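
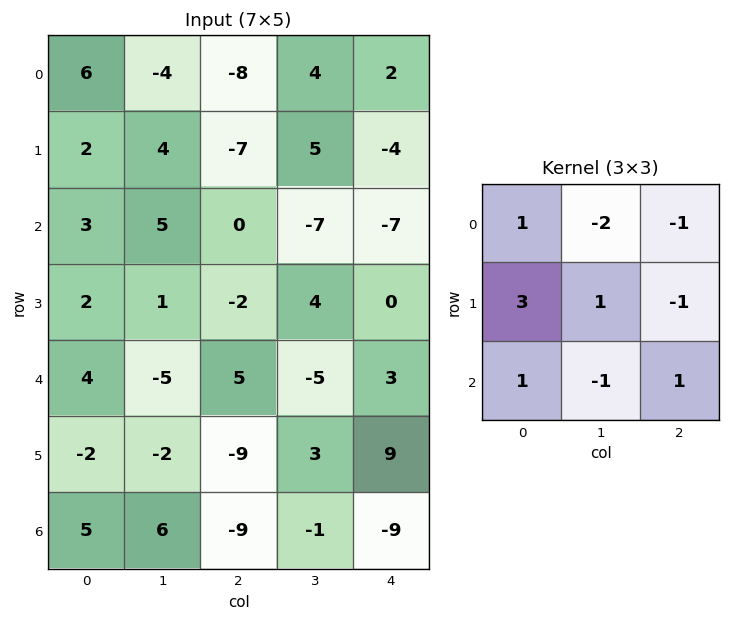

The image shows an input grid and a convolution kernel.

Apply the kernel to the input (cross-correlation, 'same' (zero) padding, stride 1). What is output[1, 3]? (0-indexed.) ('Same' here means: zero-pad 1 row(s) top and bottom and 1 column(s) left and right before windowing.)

The receptive field on the zero-padded input at this output position is [-8 4 2 / -7 5 -4 / 0 -7 -7]. Elementwise product with the kernel and sum: -8·1 + 4·-2 + 2·-1 + -7·3 + 5·1 + -4·-1 + 0·1 + -7·-1 + -7·1.

-30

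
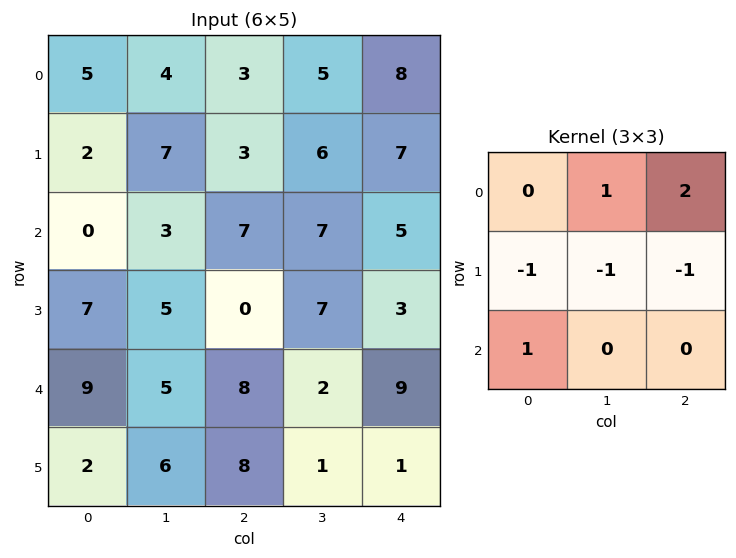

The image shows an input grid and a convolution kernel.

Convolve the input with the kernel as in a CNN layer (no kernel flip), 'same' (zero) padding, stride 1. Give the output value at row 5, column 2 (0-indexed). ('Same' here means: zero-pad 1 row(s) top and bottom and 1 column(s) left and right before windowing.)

-3

The receptive field on the zero-padded input at this output position is [5 8 2 / 6 8 1 / 0 0 0]. Elementwise product with the kernel and sum: 8·1 + 2·2 + 6·-1 + 8·-1 + 1·-1 + 0·1.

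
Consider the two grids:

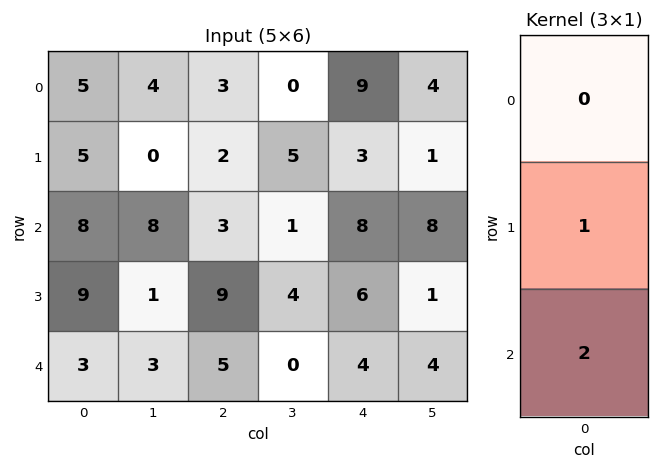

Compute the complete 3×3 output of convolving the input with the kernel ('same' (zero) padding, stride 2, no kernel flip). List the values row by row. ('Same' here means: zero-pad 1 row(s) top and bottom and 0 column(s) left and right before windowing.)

15 7 15
26 21 20
3 5 4

Output[0,0]: The receptive field on the zero-padded input at this output position is [0 / 5 / 5]. Elementwise product with the kernel and sum: 5·1 + 5·2.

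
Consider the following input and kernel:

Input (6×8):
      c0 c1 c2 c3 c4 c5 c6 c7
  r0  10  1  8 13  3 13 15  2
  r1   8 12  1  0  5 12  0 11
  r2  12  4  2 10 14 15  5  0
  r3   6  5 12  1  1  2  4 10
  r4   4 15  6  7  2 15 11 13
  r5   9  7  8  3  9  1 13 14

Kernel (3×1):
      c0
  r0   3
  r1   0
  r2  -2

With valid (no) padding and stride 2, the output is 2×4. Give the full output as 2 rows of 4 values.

Output[0,0]: The receptive field on the input at this output position is [10 / 8 / 12]. Elementwise product with the kernel and sum: 10·3 + 12·-2.
Output[0,1]: The receptive field on the input at this output position is [8 / 1 / 2]. Elementwise product with the kernel and sum: 8·3 + 2·-2.

6 20 -19 35
28 -6 38 -7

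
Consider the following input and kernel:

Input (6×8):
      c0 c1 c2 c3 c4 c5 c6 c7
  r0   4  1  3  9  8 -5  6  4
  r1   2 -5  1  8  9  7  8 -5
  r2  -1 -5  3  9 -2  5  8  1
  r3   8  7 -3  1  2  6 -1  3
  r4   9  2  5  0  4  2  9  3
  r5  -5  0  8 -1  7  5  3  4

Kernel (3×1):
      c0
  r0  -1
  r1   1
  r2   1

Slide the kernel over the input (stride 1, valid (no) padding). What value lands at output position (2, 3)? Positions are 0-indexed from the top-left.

-8

The receptive field on the input at this output position is [9 / 1 / 0]. Elementwise product with the kernel and sum: 9·-1 + 1·1 + 0·1.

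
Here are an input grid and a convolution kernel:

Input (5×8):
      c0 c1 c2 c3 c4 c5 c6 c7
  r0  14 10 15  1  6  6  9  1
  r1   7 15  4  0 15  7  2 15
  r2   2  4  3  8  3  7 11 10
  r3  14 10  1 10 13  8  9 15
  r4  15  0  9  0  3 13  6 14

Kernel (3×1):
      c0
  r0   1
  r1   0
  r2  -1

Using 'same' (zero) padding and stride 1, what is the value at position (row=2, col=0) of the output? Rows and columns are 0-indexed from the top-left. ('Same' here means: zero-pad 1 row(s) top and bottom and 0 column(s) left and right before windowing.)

The receptive field on the zero-padded input at this output position is [7 / 2 / 14]. Elementwise product with the kernel and sum: 7·1 + 14·-1.

-7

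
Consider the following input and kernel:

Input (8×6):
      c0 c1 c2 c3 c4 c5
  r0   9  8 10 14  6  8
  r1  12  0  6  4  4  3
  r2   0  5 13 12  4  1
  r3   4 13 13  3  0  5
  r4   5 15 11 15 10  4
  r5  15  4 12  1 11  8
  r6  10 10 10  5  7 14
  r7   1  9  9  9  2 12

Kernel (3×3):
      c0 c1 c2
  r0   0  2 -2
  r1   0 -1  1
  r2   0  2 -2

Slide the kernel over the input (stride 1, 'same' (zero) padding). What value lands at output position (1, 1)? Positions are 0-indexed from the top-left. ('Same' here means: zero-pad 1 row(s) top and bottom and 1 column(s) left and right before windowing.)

-14

The receptive field on the zero-padded input at this output position is [9 8 10 / 12 0 6 / 0 5 13]. Elementwise product with the kernel and sum: 8·2 + 10·-2 + 0·-1 + 6·1 + 5·2 + 13·-2.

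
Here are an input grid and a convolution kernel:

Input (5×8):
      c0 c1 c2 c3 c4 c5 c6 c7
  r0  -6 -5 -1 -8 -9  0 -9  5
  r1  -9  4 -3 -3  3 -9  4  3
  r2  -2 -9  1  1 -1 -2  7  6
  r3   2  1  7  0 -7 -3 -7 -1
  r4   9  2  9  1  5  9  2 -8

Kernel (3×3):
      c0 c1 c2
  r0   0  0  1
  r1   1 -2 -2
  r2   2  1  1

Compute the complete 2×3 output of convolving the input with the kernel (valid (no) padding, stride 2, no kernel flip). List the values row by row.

-24 -10 7
16 44 41

Output[0,0]: The receptive field on the input at this output position is [-6 -5 -1 / -9 4 -3 / -2 -9 1]. Elementwise product with the kernel and sum: -1·1 + -9·1 + 4·-2 + -3·-2 + -2·2 + -9·1 + 1·1.
Output[0,1]: The receptive field on the input at this output position is [-1 -8 -9 / -3 -3 3 / 1 1 -1]. Elementwise product with the kernel and sum: -9·1 + -3·1 + -3·-2 + 3·-2 + 1·2 + 1·1 + -1·1.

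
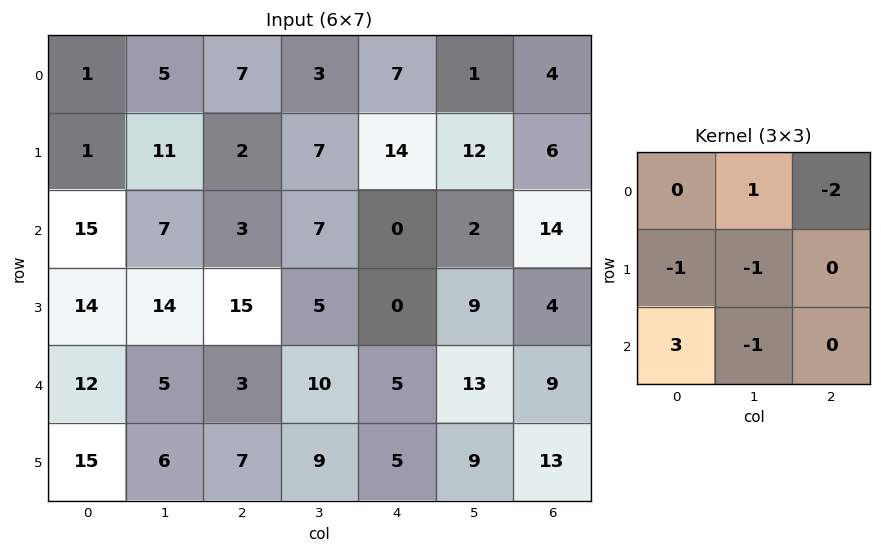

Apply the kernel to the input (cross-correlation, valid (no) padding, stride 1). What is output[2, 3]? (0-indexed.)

16

The receptive field on the input at this output position is [7 0 2 / 5 0 9 / 10 5 13]. Elementwise product with the kernel and sum: 0·1 + 2·-2 + 5·-1 + 0·-1 + 10·3 + 5·-1.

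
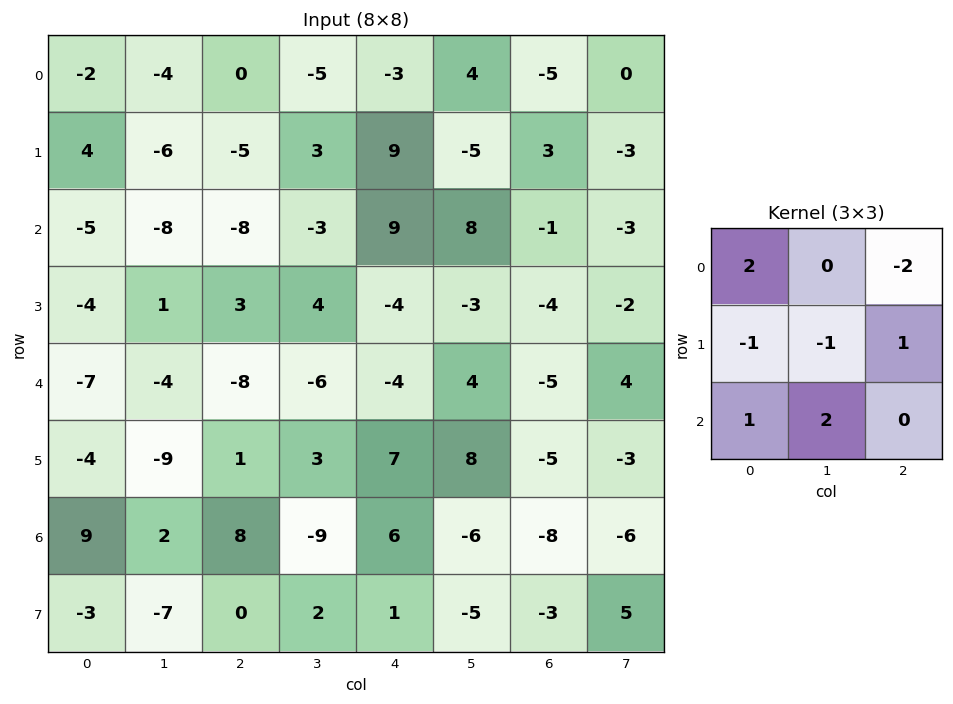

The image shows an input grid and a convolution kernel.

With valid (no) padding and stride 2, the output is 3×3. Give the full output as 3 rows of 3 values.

Output[0,0]: The receptive field on the input at this output position is [-2 -4 0 / 4 -6 -5 / -5 -8 -8]. Elementwise product with the kernel and sum: -2·2 + 0·-2 + 4·-1 + -6·-1 + -5·1 + -5·1 + -8·2.
Output[0,1]: The receptive field on the input at this output position is [0 -5 -3 / -5 3 9 / -8 -3 9]. Elementwise product with the kernel and sum: 0·2 + -3·-2 + -5·-1 + 3·-1 + 9·1 + -8·1 + -3·2.

-28 3 28
-3 -65 27
29 -15 -24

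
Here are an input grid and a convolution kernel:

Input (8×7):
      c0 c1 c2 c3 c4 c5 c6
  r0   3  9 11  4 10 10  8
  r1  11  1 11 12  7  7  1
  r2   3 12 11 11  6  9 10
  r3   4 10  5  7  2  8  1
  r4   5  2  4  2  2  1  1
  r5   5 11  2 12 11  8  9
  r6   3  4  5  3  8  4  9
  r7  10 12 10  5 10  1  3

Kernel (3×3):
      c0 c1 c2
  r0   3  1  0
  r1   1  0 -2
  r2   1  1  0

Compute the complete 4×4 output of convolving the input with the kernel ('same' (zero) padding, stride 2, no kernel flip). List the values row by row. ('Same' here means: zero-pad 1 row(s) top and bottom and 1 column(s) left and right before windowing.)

-7 13 3 18
-9 19 45 40
5 46 46 43
7 55 57 41

Output[0,0]: The receptive field on the zero-padded input at this output position is [0 0 0 / 0 3 9 / 0 11 1]. Elementwise product with the kernel and sum: 0·3 + 0·1 + 0·1 + 9·-2 + 0·1 + 11·1.
Output[0,1]: The receptive field on the zero-padded input at this output position is [0 0 0 / 9 11 4 / 1 11 12]. Elementwise product with the kernel and sum: 0·3 + 0·1 + 9·1 + 4·-2 + 1·1 + 11·1.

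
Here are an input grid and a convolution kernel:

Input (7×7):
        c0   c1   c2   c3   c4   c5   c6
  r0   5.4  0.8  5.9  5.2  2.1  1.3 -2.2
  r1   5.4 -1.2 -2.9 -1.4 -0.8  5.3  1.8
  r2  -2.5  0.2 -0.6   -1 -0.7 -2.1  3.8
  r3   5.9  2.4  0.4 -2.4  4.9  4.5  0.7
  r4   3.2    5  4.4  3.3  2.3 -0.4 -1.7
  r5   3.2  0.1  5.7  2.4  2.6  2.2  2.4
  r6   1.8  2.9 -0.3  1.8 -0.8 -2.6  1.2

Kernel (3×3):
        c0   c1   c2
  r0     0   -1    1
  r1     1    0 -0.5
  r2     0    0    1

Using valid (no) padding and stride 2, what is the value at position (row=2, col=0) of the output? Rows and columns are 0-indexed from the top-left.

The receptive field on the input at this output position is [3.2 5 4.4 / 3.2 0.1 5.7 / 1.8 2.9 -0.3]. Elementwise product with the kernel and sum: 5·-1 + 4.4·1 + 3.2·1 + 5.7·-0.5 + -0.3·1.

-0.55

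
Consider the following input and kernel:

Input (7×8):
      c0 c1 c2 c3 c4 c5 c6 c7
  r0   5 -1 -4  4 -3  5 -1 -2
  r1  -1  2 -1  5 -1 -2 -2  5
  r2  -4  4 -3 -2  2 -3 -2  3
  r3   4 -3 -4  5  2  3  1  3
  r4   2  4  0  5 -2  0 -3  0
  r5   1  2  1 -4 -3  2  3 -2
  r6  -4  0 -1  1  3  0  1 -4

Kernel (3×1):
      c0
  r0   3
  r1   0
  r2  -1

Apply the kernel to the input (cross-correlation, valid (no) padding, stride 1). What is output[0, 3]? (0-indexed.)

14

The receptive field on the input at this output position is [4 / 5 / -2]. Elementwise product with the kernel and sum: 4·3 + -2·-1.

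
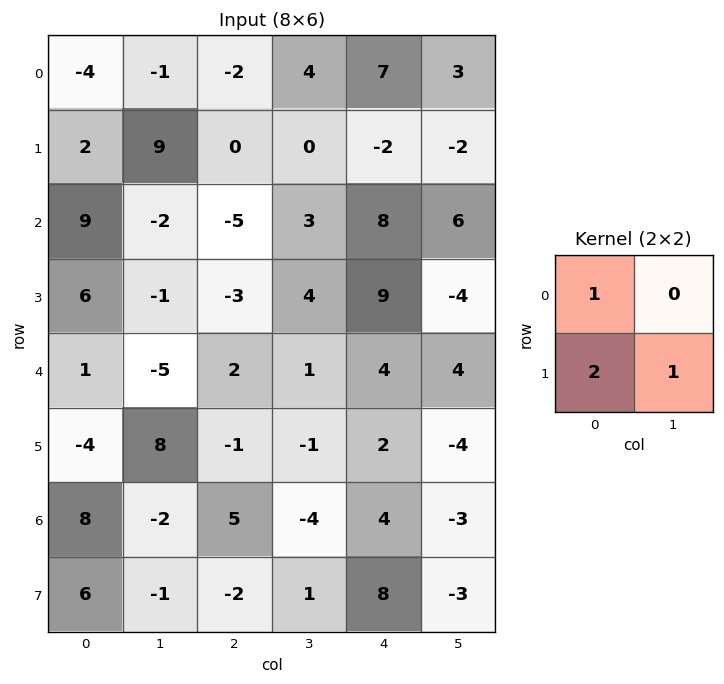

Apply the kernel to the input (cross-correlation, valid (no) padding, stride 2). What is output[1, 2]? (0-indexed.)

22

The receptive field on the input at this output position is [8 6 / 9 -4]. Elementwise product with the kernel and sum: 8·1 + 9·2 + -4·1.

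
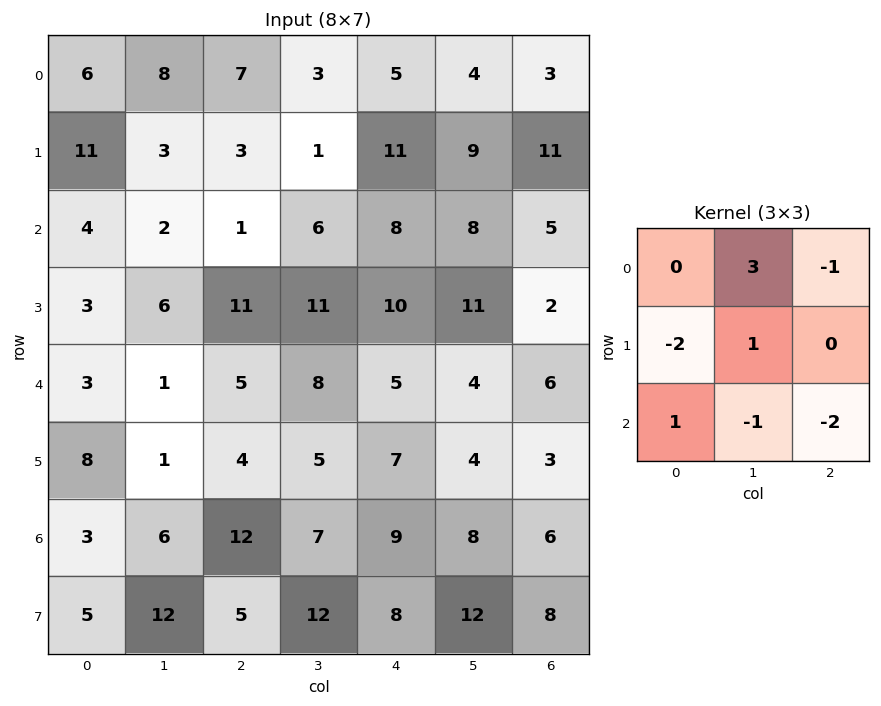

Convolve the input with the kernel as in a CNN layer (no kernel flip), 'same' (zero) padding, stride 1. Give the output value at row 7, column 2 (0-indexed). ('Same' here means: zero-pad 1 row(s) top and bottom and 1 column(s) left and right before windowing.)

10

The receptive field on the zero-padded input at this output position is [6 12 7 / 12 5 12 / 0 0 0]. Elementwise product with the kernel and sum: 12·3 + 7·-1 + 12·-2 + 5·1 + 0·1 + 0·-1 + 0·-2.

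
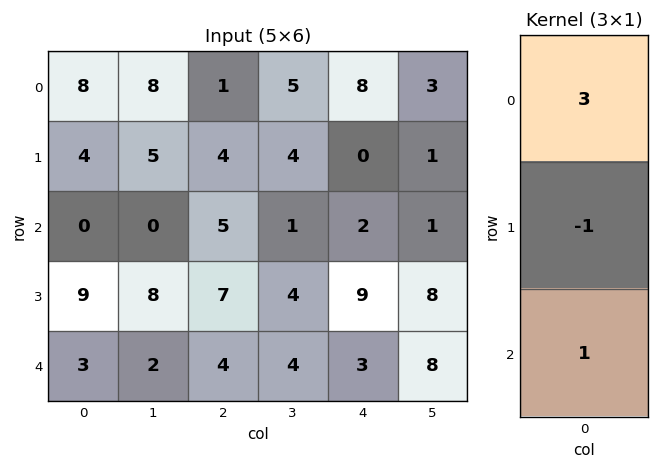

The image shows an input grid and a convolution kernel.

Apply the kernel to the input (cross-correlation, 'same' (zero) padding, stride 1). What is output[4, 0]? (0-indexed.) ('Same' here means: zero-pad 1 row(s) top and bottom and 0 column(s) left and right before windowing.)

The receptive field on the zero-padded input at this output position is [9 / 3 / 0]. Elementwise product with the kernel and sum: 9·3 + 3·-1 + 0·1.

24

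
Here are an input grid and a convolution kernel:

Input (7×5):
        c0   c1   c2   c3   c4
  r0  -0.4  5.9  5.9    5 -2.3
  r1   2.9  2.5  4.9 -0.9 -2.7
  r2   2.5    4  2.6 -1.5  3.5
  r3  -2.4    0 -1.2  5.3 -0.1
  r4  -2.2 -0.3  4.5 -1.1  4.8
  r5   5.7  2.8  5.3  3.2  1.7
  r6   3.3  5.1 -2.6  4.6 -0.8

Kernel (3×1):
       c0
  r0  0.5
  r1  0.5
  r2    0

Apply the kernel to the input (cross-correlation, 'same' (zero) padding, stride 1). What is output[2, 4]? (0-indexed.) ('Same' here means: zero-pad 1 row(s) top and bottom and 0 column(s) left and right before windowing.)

0.4

The receptive field on the zero-padded input at this output position is [-2.7 / 3.5 / -0.1]. Elementwise product with the kernel and sum: -2.7·0.5 + 3.5·0.5.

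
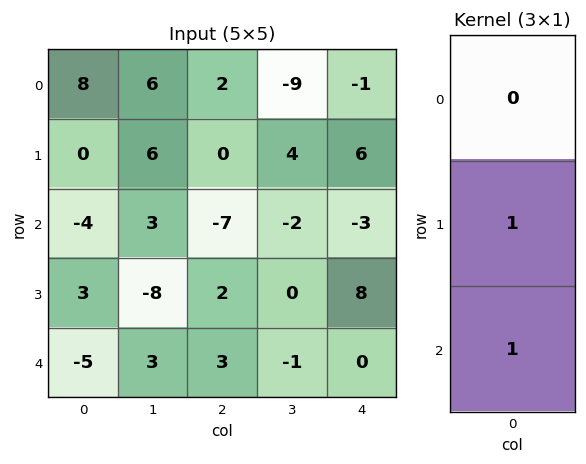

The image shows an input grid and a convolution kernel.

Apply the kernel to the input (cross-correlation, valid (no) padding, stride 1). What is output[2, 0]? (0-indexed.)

The receptive field on the input at this output position is [-4 / 3 / -5]. Elementwise product with the kernel and sum: 3·1 + -5·1.

-2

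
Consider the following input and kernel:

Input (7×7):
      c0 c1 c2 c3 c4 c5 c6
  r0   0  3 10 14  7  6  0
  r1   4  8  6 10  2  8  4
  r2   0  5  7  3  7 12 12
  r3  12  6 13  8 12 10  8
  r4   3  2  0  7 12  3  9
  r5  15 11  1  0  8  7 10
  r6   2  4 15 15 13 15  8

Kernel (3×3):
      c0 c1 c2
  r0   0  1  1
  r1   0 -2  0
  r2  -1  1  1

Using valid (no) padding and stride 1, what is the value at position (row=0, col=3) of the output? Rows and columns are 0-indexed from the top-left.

The receptive field on the input at this output position is [14 7 6 / 10 2 8 / 3 7 12]. Elementwise product with the kernel and sum: 7·1 + 6·1 + 2·-2 + 3·-1 + 7·1 + 12·1.

25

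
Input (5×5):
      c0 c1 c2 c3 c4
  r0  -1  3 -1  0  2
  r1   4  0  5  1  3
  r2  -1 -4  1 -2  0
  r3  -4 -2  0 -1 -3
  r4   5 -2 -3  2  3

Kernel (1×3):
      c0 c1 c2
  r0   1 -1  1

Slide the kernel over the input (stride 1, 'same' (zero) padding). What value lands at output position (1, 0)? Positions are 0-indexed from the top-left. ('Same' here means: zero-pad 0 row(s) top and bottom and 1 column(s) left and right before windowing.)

The receptive field on the zero-padded input at this output position is [0 4 0]. Elementwise product with the kernel and sum: 0·1 + 4·-1 + 0·1.

-4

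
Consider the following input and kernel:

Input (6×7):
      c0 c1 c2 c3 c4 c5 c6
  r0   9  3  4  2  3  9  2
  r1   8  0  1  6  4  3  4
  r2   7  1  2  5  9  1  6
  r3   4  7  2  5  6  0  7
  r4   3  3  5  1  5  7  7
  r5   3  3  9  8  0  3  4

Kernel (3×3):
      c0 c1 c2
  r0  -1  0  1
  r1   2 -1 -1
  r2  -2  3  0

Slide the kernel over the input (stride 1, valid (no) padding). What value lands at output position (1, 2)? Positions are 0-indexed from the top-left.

The receptive field on the input at this output position is [1 6 4 / 2 5 9 / 2 5 6]. Elementwise product with the kernel and sum: 1·-1 + 4·1 + 2·2 + 5·-1 + 9·-1 + 2·-2 + 5·3.

4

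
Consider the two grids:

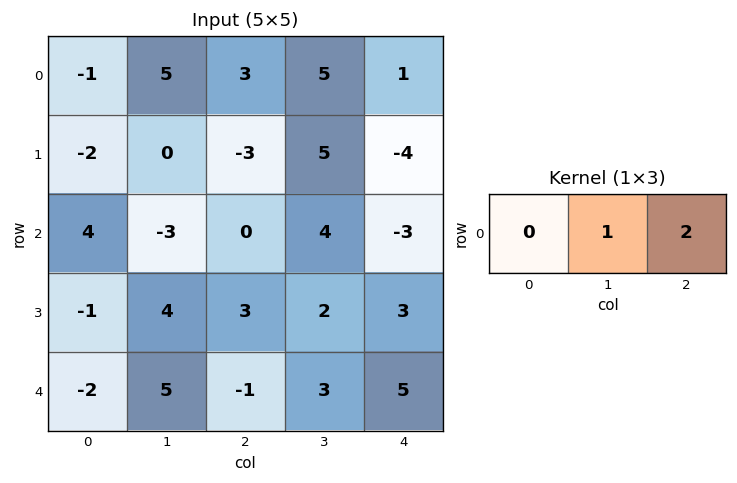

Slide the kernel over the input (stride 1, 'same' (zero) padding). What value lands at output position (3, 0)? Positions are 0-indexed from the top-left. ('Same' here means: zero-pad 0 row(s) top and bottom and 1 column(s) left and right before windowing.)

7

The receptive field on the zero-padded input at this output position is [0 -1 4]. Elementwise product with the kernel and sum: -1·1 + 4·2.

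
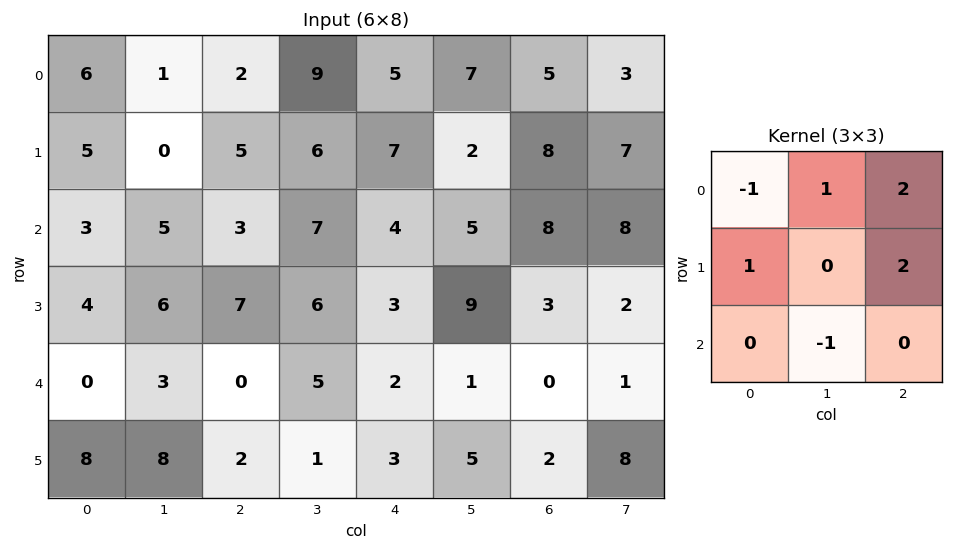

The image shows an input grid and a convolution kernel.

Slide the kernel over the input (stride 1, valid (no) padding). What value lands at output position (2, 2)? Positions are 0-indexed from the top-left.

20

The receptive field on the input at this output position is [3 7 4 / 7 6 3 / 0 5 2]. Elementwise product with the kernel and sum: 3·-1 + 7·1 + 4·2 + 7·1 + 3·2 + 5·-1.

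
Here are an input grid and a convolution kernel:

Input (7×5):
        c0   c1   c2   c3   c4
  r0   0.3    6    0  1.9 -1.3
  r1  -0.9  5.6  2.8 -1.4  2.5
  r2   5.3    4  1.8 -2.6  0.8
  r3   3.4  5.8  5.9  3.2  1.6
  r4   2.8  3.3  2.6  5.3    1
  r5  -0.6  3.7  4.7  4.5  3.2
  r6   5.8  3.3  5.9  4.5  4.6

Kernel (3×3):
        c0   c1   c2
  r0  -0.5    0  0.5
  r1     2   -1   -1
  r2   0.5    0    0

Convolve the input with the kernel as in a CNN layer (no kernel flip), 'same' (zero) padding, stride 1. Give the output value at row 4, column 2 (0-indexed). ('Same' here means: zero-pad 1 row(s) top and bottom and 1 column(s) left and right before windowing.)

The receptive field on the zero-padded input at this output position is [5.8 5.9 3.2 / 3.3 2.6 5.3 / 3.7 4.7 4.5]. Elementwise product with the kernel and sum: 5.8·-0.5 + 3.2·0.5 + 3.3·2 + 2.6·-1 + 5.3·-1 + 3.7·0.5.

-0.75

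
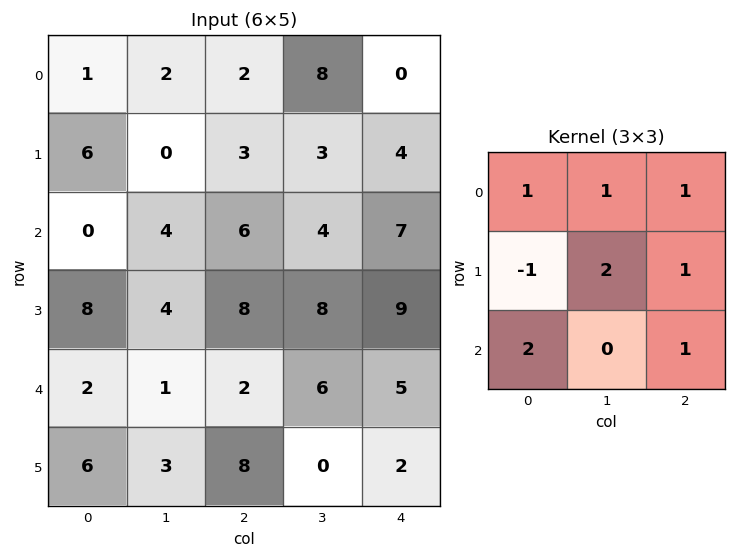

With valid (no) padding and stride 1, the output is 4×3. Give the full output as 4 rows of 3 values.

8 33 36
47 34 44
24 42 43
42 35 58

Output[0,0]: The receptive field on the input at this output position is [1 2 2 / 6 0 3 / 0 4 6]. Elementwise product with the kernel and sum: 1·1 + 2·1 + 2·1 + 6·-1 + 0·2 + 3·1 + 0·2 + 6·1.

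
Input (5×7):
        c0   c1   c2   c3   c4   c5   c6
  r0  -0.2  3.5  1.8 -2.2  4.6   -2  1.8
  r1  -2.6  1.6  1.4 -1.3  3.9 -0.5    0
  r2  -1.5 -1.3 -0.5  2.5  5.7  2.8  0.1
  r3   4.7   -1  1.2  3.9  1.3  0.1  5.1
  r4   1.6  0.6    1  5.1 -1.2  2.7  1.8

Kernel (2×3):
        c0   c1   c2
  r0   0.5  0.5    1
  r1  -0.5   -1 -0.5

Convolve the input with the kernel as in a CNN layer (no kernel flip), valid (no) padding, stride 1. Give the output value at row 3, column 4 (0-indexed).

The receptive field on the input at this output position is [1.3 0.1 5.1 / -1.2 2.7 1.8]. Elementwise product with the kernel and sum: 1.3·0.5 + 0.1·0.5 + 5.1·1 + -1.2·-0.5 + 2.7·-1 + 1.8·-0.5.

2.8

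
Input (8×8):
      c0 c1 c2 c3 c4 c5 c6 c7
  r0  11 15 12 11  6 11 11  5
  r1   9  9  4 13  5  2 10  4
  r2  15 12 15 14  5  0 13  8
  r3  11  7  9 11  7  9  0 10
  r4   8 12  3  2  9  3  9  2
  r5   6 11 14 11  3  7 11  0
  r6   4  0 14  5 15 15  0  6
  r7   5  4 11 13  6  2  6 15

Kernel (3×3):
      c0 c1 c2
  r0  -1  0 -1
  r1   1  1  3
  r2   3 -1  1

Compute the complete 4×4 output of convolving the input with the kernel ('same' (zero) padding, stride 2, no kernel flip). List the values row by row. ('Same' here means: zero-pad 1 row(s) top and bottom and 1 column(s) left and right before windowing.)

56 96 86 37
38 70 39 68
42 33 37 9
-8 21 82 41

Output[0,0]: The receptive field on the zero-padded input at this output position is [0 0 0 / 0 11 15 / 0 9 9]. Elementwise product with the kernel and sum: 0·-1 + 0·-1 + 0·1 + 11·1 + 15·3 + 0·3 + 9·-1 + 9·1.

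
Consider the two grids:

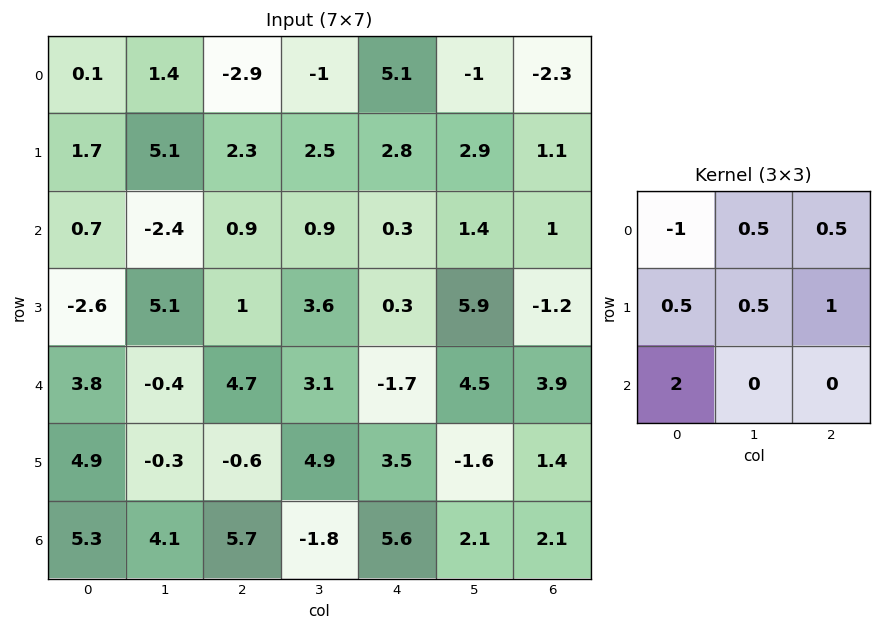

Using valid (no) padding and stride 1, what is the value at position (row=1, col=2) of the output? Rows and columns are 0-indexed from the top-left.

3.55

The receptive field on the input at this output position is [2.3 2.5 2.8 / 0.9 0.9 0.3 / 1 3.6 0.3]. Elementwise product with the kernel and sum: 2.3·-1 + 2.5·0.5 + 2.8·0.5 + 0.9·0.5 + 0.9·0.5 + 0.3·1 + 1·2.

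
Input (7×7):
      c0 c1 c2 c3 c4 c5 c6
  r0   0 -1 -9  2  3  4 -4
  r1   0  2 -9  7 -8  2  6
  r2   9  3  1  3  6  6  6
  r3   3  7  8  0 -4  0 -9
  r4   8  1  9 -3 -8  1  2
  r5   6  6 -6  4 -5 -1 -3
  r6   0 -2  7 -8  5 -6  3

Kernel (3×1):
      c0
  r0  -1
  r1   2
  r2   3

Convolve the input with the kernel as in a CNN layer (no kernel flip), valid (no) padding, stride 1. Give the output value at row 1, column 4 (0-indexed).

8

The receptive field on the input at this output position is [-8 / 6 / -4]. Elementwise product with the kernel and sum: -8·-1 + 6·2 + -4·3.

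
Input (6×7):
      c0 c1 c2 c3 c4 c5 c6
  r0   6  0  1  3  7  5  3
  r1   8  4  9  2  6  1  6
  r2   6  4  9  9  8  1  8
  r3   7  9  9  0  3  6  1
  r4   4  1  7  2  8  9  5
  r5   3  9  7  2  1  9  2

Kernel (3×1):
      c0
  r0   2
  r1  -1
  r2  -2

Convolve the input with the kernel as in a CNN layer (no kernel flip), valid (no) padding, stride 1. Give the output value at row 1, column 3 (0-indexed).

-5

The receptive field on the input at this output position is [2 / 9 / 0]. Elementwise product with the kernel and sum: 2·2 + 9·-1 + 0·-2.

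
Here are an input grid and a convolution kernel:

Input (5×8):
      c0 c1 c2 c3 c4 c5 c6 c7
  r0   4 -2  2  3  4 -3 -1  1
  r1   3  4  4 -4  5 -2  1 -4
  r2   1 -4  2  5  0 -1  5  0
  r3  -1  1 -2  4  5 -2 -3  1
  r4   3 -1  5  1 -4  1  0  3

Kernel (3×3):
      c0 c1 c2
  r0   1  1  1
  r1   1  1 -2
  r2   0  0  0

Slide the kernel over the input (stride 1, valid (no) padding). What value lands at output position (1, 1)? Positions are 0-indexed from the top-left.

The receptive field on the input at this output position is [4 4 -4 / -4 2 5 / 1 -2 4]. Elementwise product with the kernel and sum: 4·1 + 4·1 + -4·1 + -4·1 + 2·1 + 5·-2.

-8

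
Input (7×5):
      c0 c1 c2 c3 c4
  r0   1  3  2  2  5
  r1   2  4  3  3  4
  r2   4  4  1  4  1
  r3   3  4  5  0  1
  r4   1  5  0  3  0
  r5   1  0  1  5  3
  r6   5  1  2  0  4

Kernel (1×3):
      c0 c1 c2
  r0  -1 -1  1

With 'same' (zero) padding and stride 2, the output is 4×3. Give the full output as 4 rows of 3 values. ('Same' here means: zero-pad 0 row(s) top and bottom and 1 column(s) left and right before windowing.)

Output[0,0]: The receptive field on the zero-padded input at this output position is [0 1 3]. Elementwise product with the kernel and sum: 0·-1 + 1·-1 + 3·1.

2 -3 -7
0 -1 -5
4 -2 -3
-4 -3 -4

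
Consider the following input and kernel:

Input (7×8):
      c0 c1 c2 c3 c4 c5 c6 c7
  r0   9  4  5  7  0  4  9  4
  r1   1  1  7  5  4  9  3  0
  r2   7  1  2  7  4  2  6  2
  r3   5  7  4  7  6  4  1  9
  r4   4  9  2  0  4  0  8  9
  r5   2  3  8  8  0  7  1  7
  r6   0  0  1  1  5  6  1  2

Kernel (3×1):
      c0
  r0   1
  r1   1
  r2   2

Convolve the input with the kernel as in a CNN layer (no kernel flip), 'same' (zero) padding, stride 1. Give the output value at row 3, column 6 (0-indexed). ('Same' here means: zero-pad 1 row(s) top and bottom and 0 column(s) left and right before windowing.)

The receptive field on the zero-padded input at this output position is [6 / 1 / 8]. Elementwise product with the kernel and sum: 6·1 + 1·1 + 8·2.

23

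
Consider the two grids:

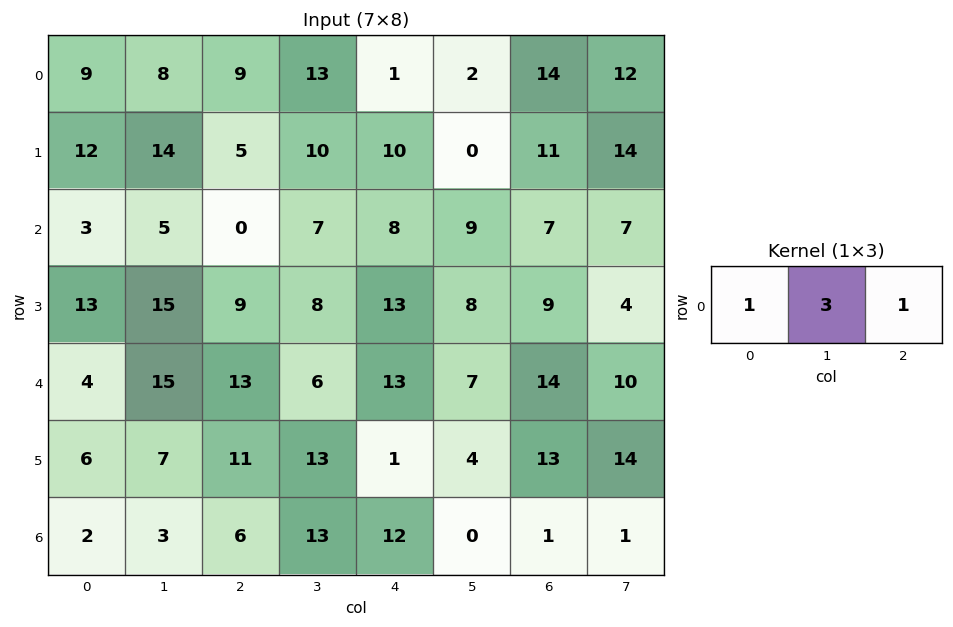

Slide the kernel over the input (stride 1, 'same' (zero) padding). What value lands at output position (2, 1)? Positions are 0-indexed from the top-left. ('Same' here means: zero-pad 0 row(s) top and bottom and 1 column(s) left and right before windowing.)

The receptive field on the zero-padded input at this output position is [3 5 0]. Elementwise product with the kernel and sum: 3·1 + 5·3 + 0·1.

18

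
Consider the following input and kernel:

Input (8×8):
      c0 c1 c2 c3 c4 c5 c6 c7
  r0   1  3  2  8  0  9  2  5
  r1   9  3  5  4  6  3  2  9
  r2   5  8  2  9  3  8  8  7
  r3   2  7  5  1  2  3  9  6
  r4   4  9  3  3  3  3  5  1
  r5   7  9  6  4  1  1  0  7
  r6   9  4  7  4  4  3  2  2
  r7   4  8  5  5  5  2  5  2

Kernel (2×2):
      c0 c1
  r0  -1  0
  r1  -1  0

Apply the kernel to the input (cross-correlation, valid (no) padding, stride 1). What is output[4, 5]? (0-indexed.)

The receptive field on the input at this output position is [3 5 / 1 0]. Elementwise product with the kernel and sum: 3·-1 + 1·-1.

-4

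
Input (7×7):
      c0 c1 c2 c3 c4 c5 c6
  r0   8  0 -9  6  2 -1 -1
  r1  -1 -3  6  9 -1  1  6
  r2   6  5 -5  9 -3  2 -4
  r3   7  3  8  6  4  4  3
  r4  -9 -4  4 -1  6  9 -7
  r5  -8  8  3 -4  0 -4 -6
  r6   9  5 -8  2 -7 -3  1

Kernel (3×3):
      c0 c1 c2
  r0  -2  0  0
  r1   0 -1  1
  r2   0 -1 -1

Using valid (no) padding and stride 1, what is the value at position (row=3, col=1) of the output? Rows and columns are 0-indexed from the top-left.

The receptive field on the input at this output position is [3 8 6 / -4 4 -1 / 8 3 -4]. Elementwise product with the kernel and sum: 3·-2 + 4·-1 + -1·1 + 3·-1 + -4·-1.

-10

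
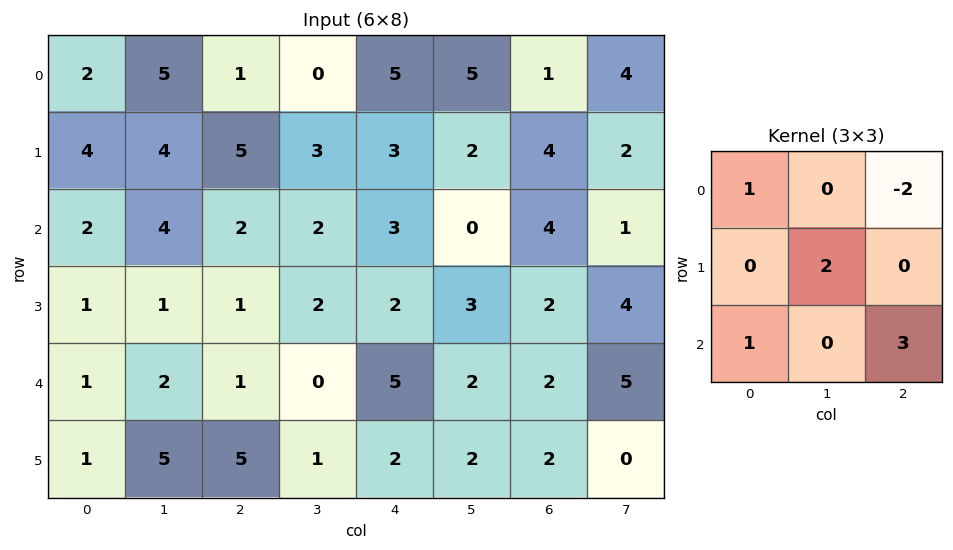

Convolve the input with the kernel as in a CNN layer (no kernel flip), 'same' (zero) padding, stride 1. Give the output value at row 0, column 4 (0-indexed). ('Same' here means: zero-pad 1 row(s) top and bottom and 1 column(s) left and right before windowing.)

19

The receptive field on the zero-padded input at this output position is [0 0 0 / 0 5 5 / 3 3 2]. Elementwise product with the kernel and sum: 0·1 + 0·-2 + 5·2 + 3·1 + 2·3.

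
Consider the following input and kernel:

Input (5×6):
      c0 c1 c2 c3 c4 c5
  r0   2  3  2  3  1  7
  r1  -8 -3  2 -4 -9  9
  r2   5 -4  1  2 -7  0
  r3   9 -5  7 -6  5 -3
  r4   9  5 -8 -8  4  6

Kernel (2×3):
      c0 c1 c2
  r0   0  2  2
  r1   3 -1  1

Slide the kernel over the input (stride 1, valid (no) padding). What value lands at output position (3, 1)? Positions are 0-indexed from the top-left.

The receptive field on the input at this output position is [-5 7 -6 / 5 -8 -8]. Elementwise product with the kernel and sum: 7·2 + -6·2 + 5·3 + -8·-1 + -8·1.

17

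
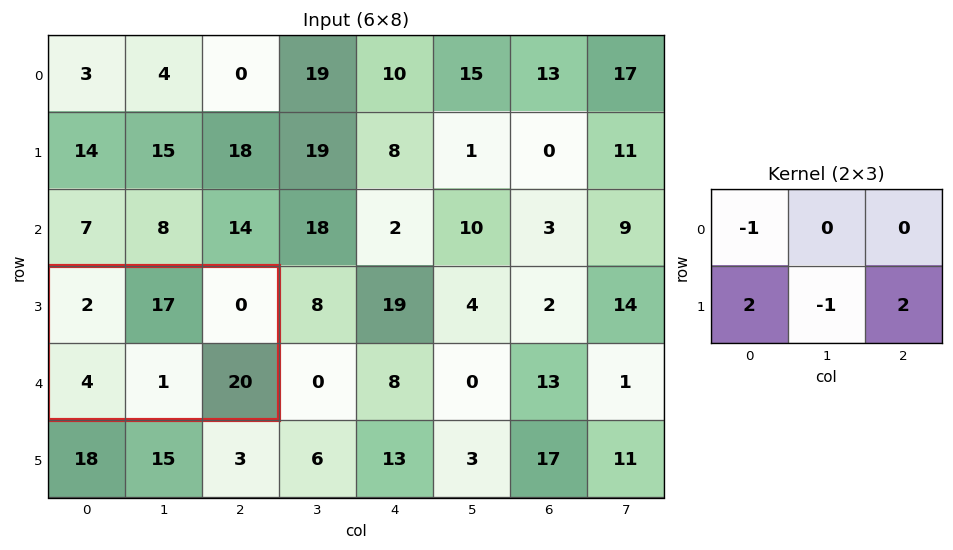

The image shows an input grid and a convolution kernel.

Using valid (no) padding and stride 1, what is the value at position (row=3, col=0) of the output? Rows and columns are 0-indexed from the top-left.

The receptive field on the input at this output position is [2 17 0 / 4 1 20]. Elementwise product with the kernel and sum: 2·-1 + 4·2 + 1·-1 + 20·2.

45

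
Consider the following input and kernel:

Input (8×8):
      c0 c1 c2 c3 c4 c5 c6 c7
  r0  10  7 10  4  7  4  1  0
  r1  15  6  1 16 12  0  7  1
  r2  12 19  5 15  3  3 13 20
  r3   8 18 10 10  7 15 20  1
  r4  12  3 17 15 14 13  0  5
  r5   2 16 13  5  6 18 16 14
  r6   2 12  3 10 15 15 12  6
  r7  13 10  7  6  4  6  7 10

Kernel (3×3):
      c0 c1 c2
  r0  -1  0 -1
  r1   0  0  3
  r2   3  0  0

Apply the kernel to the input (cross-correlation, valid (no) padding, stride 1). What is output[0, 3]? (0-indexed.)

37

The receptive field on the input at this output position is [4 7 4 / 16 12 0 / 15 3 3]. Elementwise product with the kernel and sum: 4·-1 + 4·-1 + 0·3 + 15·3.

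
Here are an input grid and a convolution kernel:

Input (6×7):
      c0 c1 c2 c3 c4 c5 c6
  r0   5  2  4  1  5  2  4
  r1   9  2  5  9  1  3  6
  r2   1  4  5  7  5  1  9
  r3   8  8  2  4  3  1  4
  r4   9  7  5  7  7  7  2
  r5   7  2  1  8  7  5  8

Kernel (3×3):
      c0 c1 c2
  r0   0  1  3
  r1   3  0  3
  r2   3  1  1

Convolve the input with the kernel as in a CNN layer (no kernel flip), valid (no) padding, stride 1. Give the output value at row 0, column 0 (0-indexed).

The receptive field on the input at this output position is [5 2 4 / 9 2 5 / 1 4 5]. Elementwise product with the kernel and sum: 2·1 + 4·3 + 9·3 + 5·3 + 1·3 + 4·1 + 5·1.

68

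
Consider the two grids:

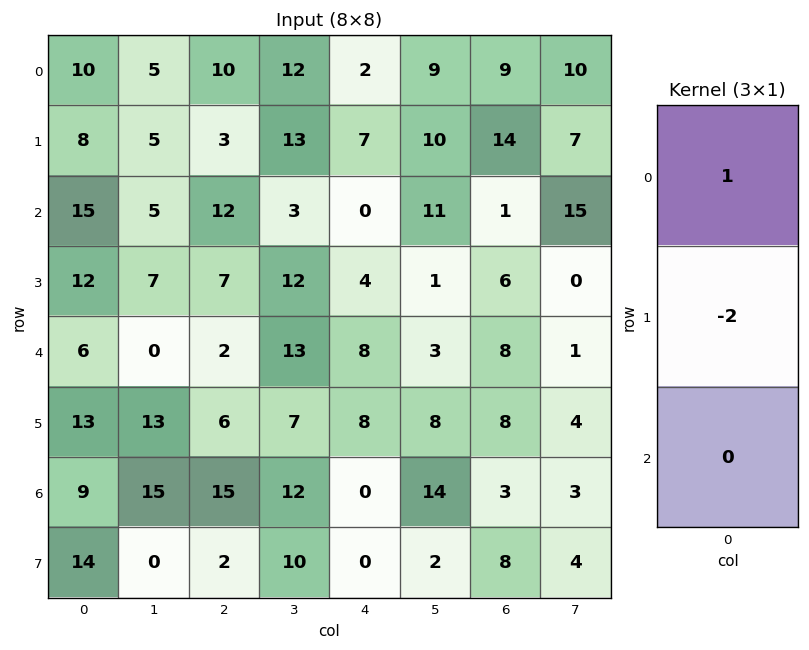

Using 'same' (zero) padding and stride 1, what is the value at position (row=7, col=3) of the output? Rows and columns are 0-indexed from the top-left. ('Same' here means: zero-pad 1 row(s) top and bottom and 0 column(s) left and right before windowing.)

-8

The receptive field on the zero-padded input at this output position is [12 / 10 / 0]. Elementwise product with the kernel and sum: 12·1 + 10·-2.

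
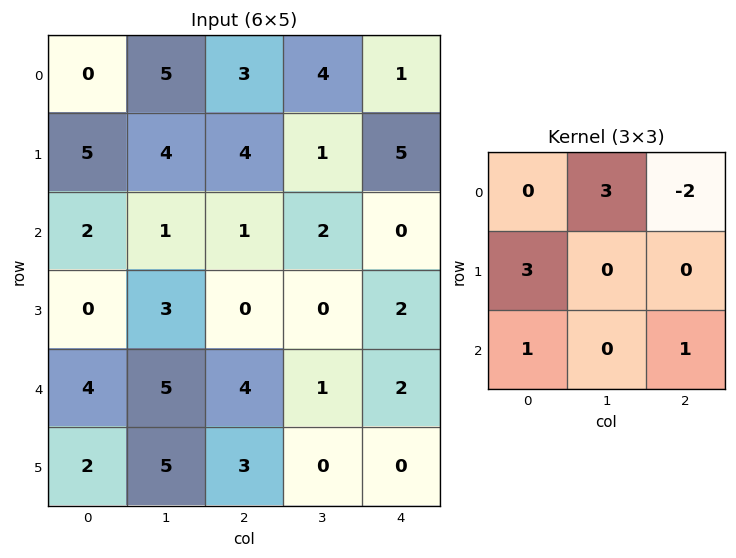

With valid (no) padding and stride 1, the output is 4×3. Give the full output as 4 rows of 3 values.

27 16 23
10 16 -2
9 14 12
26 20 11

Output[0,0]: The receptive field on the input at this output position is [0 5 3 / 5 4 4 / 2 1 1]. Elementwise product with the kernel and sum: 5·3 + 3·-2 + 5·3 + 2·1 + 1·1.
Output[0,1]: The receptive field on the input at this output position is [5 3 4 / 4 4 1 / 1 1 2]. Elementwise product with the kernel and sum: 3·3 + 4·-2 + 4·3 + 1·1 + 2·1.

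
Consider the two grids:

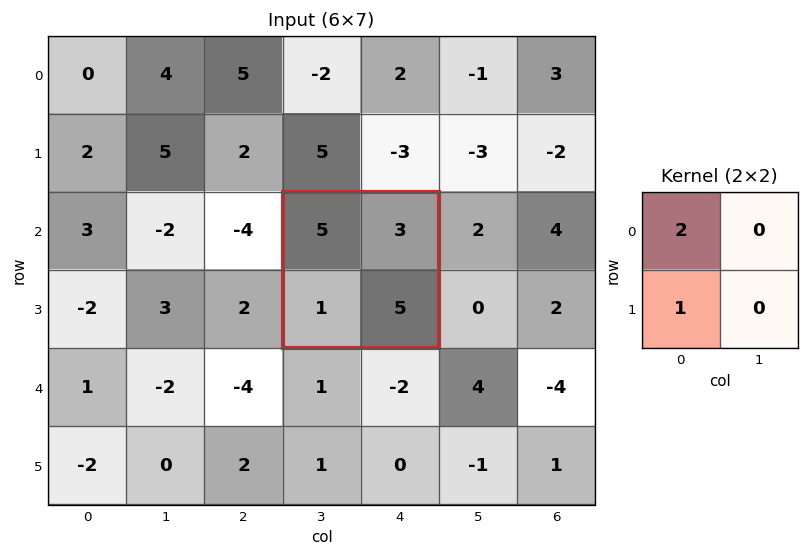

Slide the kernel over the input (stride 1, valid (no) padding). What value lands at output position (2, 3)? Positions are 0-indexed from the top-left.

The receptive field on the input at this output position is [5 3 / 1 5]. Elementwise product with the kernel and sum: 5·2 + 1·1.

11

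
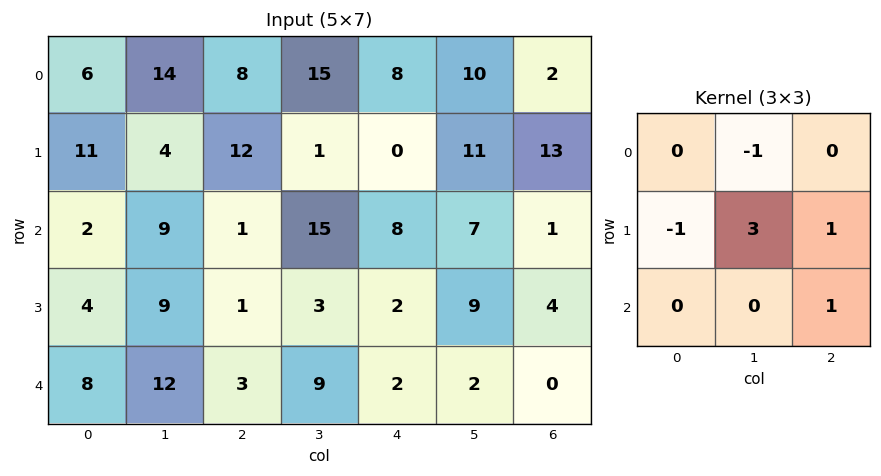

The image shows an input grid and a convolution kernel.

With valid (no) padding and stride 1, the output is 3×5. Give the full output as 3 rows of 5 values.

Output[0,0]: The receptive field on the input at this output position is [6 14 8 / 11 4 12 / 2 9 1]. Elementwise product with the kernel and sum: 14·-1 + 11·-1 + 4·3 + 12·1 + 1·1.

0 40 -16 9 37
23 0 53 25 7
18 5 -3 6 22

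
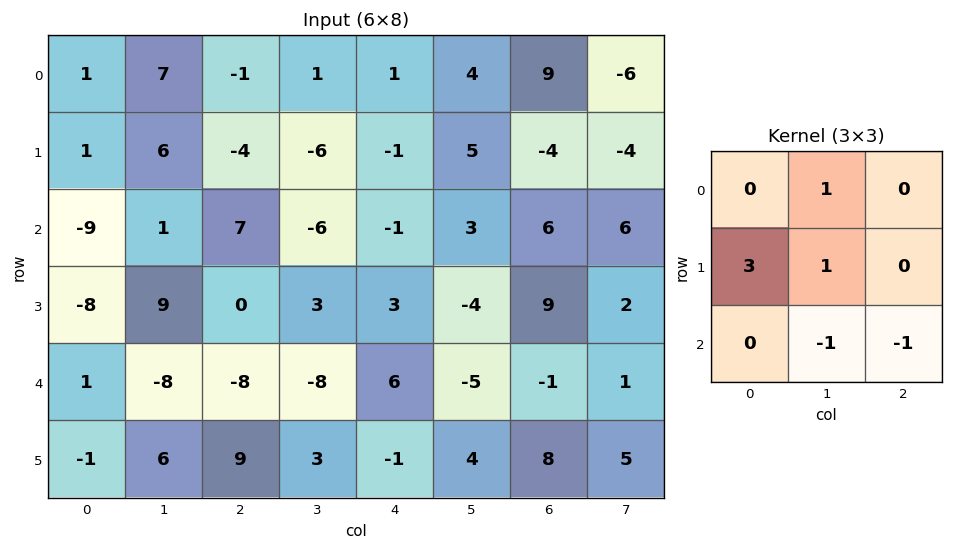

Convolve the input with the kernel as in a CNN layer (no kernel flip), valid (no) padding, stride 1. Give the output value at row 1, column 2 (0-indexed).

The receptive field on the input at this output position is [-4 -6 -1 / 7 -6 -1 / 0 3 3]. Elementwise product with the kernel and sum: -6·1 + 7·3 + -6·1 + 3·-1 + 3·-1.

3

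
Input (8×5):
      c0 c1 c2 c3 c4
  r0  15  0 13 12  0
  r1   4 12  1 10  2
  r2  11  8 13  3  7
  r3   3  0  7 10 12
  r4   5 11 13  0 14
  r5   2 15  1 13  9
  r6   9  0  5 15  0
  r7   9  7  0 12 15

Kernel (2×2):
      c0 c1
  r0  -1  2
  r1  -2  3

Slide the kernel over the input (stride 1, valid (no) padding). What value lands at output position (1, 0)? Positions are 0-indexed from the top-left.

22

The receptive field on the input at this output position is [4 12 / 11 8]. Elementwise product with the kernel and sum: 4·-1 + 12·2 + 11·-2 + 8·3.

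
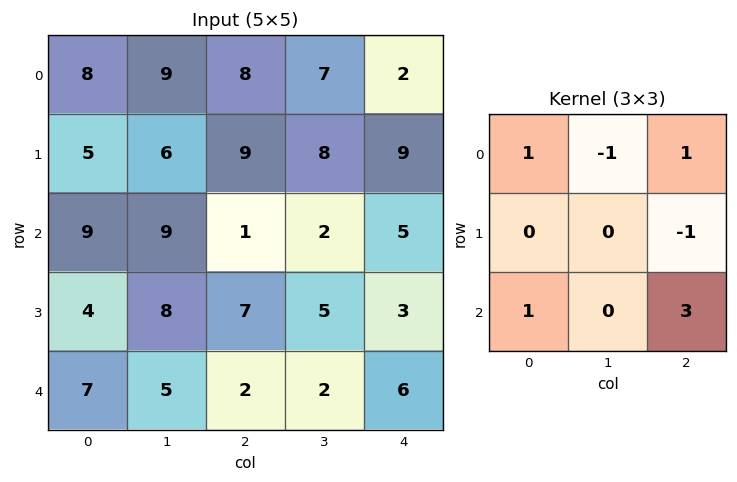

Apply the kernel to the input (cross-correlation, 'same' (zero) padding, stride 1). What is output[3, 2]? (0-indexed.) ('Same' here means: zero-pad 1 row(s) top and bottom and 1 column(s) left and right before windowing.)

16

The receptive field on the zero-padded input at this output position is [9 1 2 / 8 7 5 / 5 2 2]. Elementwise product with the kernel and sum: 9·1 + 1·-1 + 2·1 + 5·-1 + 5·1 + 2·3.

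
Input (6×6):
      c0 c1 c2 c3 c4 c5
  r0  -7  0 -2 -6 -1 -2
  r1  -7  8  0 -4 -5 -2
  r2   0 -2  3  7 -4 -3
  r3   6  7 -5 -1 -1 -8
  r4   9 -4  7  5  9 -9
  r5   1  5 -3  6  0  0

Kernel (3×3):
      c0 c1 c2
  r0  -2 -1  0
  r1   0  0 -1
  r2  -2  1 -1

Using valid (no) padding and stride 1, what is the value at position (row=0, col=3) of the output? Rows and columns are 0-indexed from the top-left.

0

The receptive field on the input at this output position is [-6 -1 -2 / -4 -5 -2 / 7 -4 -3]. Elementwise product with the kernel and sum: -6·-2 + -1·-1 + -2·-1 + 7·-2 + -4·1 + -3·-1.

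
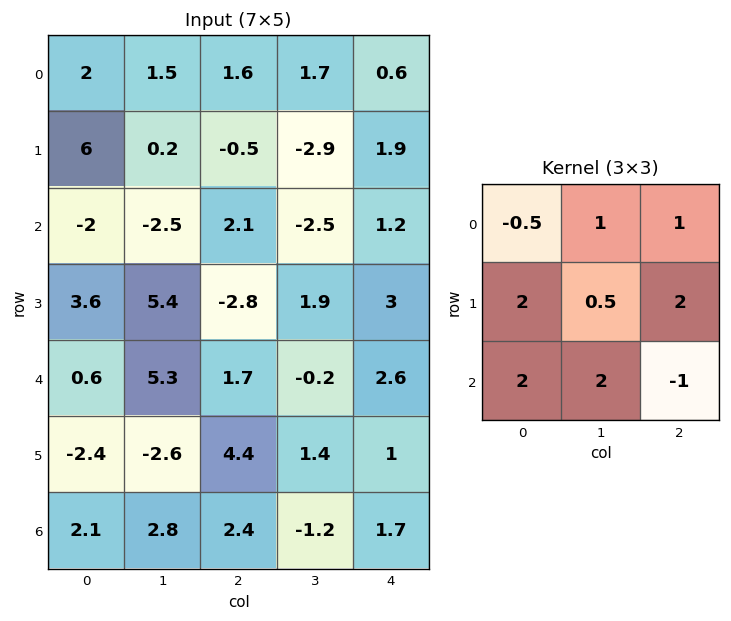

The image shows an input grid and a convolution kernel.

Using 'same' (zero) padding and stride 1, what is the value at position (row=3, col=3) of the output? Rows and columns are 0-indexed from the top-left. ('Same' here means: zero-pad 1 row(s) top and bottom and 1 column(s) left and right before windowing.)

-0.6

The receptive field on the zero-padded input at this output position is [2.1 -2.5 1.2 / -2.8 1.9 3 / 1.7 -0.2 2.6]. Elementwise product with the kernel and sum: 2.1·-0.5 + -2.5·1 + 1.2·1 + -2.8·2 + 1.9·0.5 + 3·2 + 1.7·2 + -0.2·2 + 2.6·-1.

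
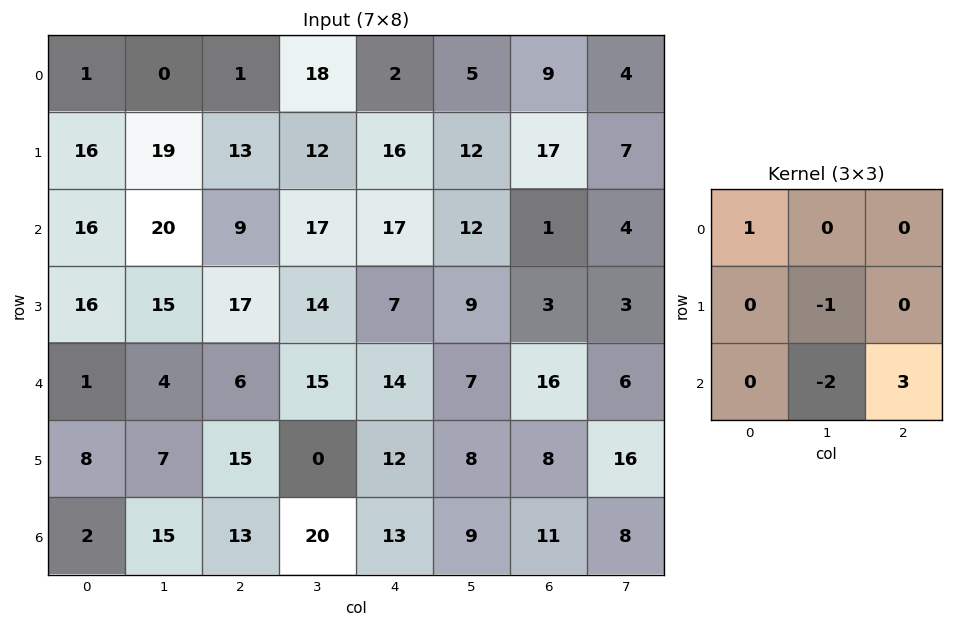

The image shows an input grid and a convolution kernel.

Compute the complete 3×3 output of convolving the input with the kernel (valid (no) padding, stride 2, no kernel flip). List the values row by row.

Output[0,0]: The receptive field on the input at this output position is [1 0 1 / 16 19 13 / 16 20 9]. Elementwise product with the kernel and sum: 1·1 + 19·-1 + 20·-2 + 9·3.

-31 6 -31
11 7 42
3 5 21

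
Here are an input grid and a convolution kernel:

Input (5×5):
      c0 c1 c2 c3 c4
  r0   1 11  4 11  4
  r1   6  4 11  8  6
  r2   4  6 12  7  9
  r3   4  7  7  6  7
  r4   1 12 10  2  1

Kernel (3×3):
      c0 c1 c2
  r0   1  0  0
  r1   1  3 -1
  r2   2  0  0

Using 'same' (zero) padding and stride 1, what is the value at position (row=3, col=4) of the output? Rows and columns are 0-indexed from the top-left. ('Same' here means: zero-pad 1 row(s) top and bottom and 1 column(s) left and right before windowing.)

38

The receptive field on the zero-padded input at this output position is [7 9 0 / 6 7 0 / 2 1 0]. Elementwise product with the kernel and sum: 7·1 + 6·1 + 7·3 + 0·-1 + 2·2.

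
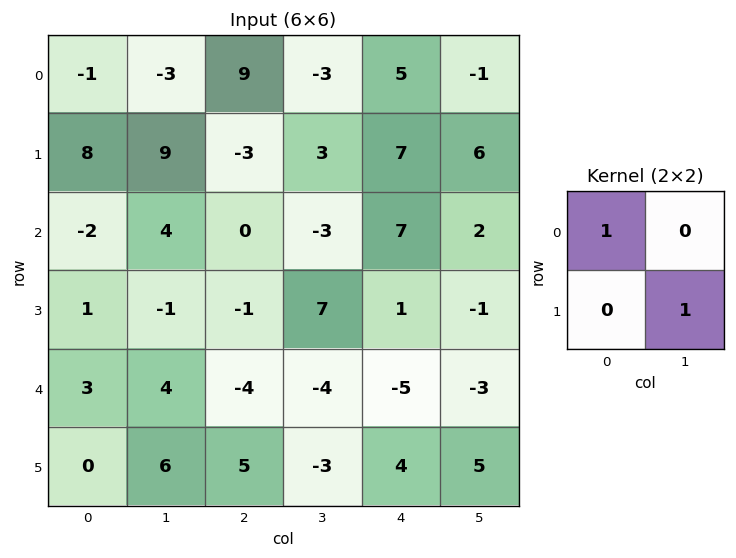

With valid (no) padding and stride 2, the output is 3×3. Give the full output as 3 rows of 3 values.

Output[0,0]: The receptive field on the input at this output position is [-1 -3 / 8 9]. Elementwise product with the kernel and sum: -1·1 + 9·1.

8 12 11
-3 7 6
9 -7 0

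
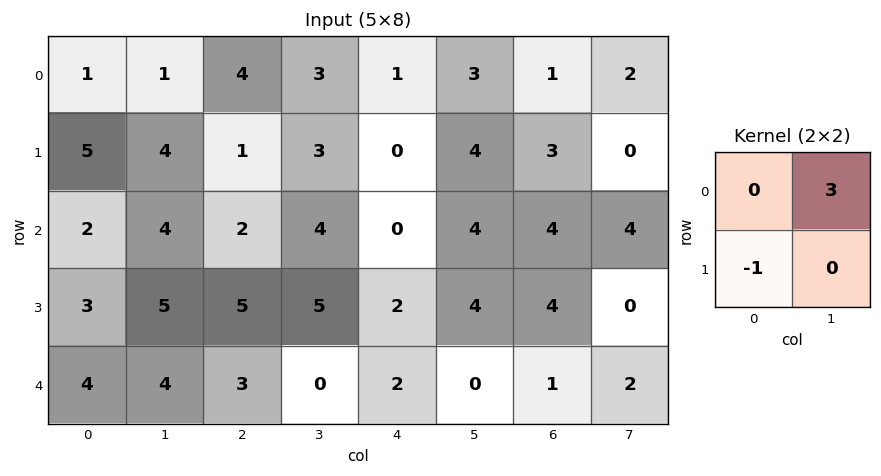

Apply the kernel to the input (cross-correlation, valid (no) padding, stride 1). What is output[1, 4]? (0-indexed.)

The receptive field on the input at this output position is [0 4 / 0 4]. Elementwise product with the kernel and sum: 4·3 + 0·-1.

12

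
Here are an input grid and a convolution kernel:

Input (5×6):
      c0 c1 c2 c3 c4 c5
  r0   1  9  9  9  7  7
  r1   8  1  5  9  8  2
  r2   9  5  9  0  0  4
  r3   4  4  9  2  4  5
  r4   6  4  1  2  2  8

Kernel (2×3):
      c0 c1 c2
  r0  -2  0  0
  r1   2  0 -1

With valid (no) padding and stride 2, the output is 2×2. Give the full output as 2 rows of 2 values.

9 -16
-19 -4

Output[0,0]: The receptive field on the input at this output position is [1 9 9 / 8 1 5]. Elementwise product with the kernel and sum: 1·-2 + 8·2 + 5·-1.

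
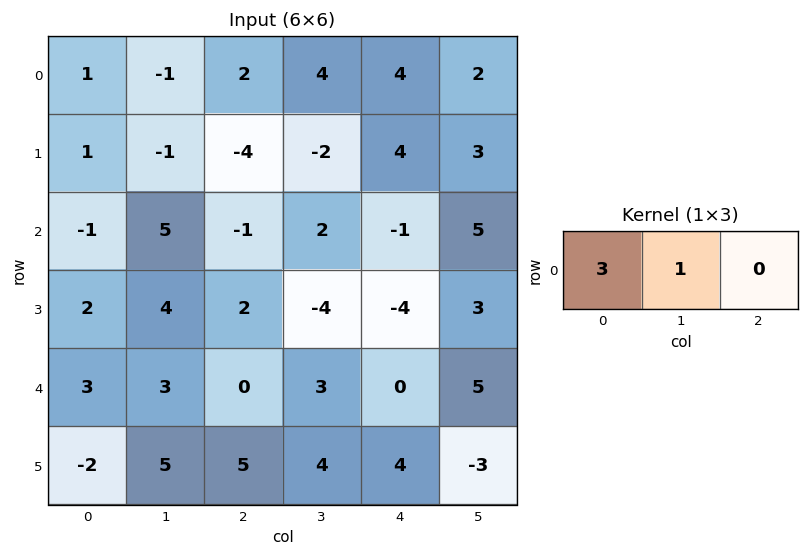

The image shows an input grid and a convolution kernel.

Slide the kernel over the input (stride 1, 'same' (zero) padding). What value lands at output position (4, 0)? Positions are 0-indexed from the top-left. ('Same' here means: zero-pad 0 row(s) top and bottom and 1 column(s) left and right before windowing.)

The receptive field on the zero-padded input at this output position is [0 3 3]. Elementwise product with the kernel and sum: 0·3 + 3·1.

3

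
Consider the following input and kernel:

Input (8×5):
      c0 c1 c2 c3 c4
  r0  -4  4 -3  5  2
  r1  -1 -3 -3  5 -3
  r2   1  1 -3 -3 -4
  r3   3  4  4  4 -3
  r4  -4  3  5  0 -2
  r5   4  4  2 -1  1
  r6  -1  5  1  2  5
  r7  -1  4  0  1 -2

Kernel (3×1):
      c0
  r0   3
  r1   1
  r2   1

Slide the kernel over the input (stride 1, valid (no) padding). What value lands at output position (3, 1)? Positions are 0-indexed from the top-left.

The receptive field on the input at this output position is [4 / 3 / 4]. Elementwise product with the kernel and sum: 4·3 + 3·1 + 4·1.

19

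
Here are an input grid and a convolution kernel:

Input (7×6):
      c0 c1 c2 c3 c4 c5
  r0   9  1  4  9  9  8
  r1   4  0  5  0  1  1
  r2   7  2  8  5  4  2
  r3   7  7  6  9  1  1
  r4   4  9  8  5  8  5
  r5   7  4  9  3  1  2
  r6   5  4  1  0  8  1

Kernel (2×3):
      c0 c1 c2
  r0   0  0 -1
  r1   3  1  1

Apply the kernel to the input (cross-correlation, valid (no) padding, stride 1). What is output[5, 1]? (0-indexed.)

The receptive field on the input at this output position is [4 9 3 / 4 1 0]. Elementwise product with the kernel and sum: 3·-1 + 4·3 + 1·1 + 0·1.

10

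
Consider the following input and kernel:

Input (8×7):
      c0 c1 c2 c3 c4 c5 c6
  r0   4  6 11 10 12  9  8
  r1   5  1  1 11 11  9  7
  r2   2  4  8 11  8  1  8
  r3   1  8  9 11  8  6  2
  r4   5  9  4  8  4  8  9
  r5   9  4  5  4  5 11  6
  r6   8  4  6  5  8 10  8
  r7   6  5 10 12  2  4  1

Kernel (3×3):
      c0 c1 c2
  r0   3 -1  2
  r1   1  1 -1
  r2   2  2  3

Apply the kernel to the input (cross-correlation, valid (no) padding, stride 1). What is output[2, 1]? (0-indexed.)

The receptive field on the input at this output position is [4 8 11 / 8 9 11 / 9 4 8]. Elementwise product with the kernel and sum: 4·3 + 8·-1 + 11·2 + 8·1 + 9·1 + 11·-1 + 9·2 + 4·2 + 8·3.

82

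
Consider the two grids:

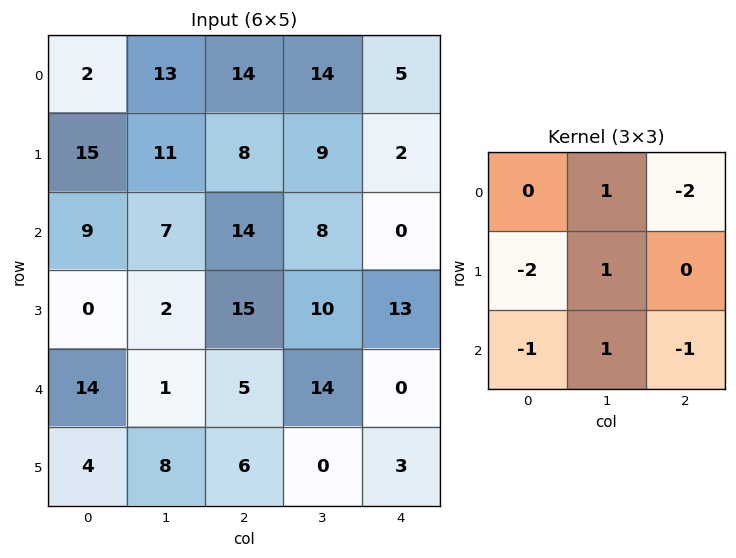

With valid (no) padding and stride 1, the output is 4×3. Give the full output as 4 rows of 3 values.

Output[0,0]: The receptive field on the input at this output position is [2 13 14 / 15 11 8 / 9 7 14]. Elementwise product with the kernel and sum: 13·1 + 14·-2 + 15·-2 + 11·1 + 9·-1 + 7·1 + 14·-1.
Output[0,1]: The receptive field on the input at this output position is [13 14 14 / 11 8 9 / 7 14 8]. Elementwise product with the kernel and sum: 14·1 + 14·-2 + 11·-2 + 8·1 + 7·-1 + 14·1 + 8·-1.

-50 -29 -9
-29 -7 -33
-37 -1 -3
-57 -4 -21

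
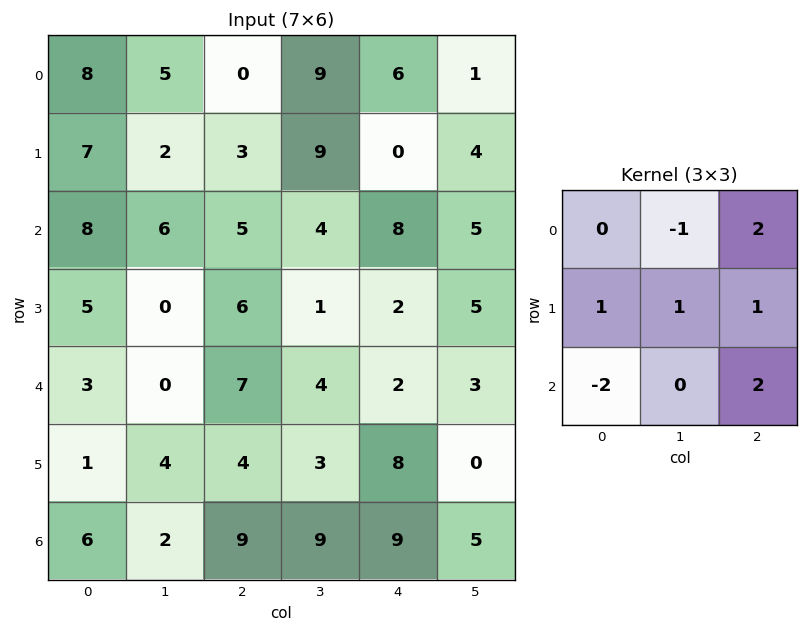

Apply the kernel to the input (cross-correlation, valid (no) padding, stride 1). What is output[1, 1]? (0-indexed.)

32

The receptive field on the input at this output position is [2 3 9 / 6 5 4 / 0 6 1]. Elementwise product with the kernel and sum: 3·-1 + 9·2 + 6·1 + 5·1 + 4·1 + 0·-2 + 1·2.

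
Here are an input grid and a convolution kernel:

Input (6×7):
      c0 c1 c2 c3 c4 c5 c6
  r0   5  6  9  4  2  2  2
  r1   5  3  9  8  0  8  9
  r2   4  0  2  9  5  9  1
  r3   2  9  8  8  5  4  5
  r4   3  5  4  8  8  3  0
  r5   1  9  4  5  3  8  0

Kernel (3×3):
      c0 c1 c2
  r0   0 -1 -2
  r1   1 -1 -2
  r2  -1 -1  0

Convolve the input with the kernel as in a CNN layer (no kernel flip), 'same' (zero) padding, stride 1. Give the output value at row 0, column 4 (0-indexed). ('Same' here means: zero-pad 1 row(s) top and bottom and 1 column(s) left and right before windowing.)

The receptive field on the zero-padded input at this output position is [0 0 0 / 4 2 2 / 8 0 8]. Elementwise product with the kernel and sum: 0·-1 + 0·-2 + 4·1 + 2·-1 + 2·-2 + 8·-1 + 0·-1.

-10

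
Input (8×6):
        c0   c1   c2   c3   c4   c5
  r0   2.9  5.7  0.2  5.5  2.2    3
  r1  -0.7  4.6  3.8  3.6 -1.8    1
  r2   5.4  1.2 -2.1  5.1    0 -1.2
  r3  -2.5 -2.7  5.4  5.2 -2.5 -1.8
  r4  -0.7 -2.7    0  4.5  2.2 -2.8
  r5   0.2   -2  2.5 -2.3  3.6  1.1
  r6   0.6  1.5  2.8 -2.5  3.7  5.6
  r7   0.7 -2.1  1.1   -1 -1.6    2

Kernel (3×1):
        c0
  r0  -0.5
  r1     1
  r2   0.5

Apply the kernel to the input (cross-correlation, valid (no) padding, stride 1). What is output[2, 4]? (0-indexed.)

The receptive field on the input at this output position is [0 / -2.5 / 2.2]. Elementwise product with the kernel and sum: 0·-0.5 + -2.5·1 + 2.2·0.5.

-1.4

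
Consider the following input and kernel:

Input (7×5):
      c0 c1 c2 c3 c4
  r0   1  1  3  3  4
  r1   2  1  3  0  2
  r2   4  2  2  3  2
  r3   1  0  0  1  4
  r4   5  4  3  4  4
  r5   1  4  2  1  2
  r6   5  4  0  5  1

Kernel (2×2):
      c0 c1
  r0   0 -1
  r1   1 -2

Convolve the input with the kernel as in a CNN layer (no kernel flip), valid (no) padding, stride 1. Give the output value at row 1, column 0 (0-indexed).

The receptive field on the input at this output position is [2 1 / 4 2]. Elementwise product with the kernel and sum: 1·-1 + 4·1 + 2·-2.

-1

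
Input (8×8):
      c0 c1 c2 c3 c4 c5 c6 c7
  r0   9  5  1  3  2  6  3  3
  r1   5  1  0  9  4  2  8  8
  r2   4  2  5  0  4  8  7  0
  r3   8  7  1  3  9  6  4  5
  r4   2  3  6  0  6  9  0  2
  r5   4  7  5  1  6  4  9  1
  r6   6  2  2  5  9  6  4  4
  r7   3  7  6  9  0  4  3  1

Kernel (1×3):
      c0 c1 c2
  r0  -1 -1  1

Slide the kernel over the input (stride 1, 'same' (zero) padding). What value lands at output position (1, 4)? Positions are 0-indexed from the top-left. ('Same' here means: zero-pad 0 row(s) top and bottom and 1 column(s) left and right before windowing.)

-11

The receptive field on the zero-padded input at this output position is [9 4 2]. Elementwise product with the kernel and sum: 9·-1 + 4·-1 + 2·1.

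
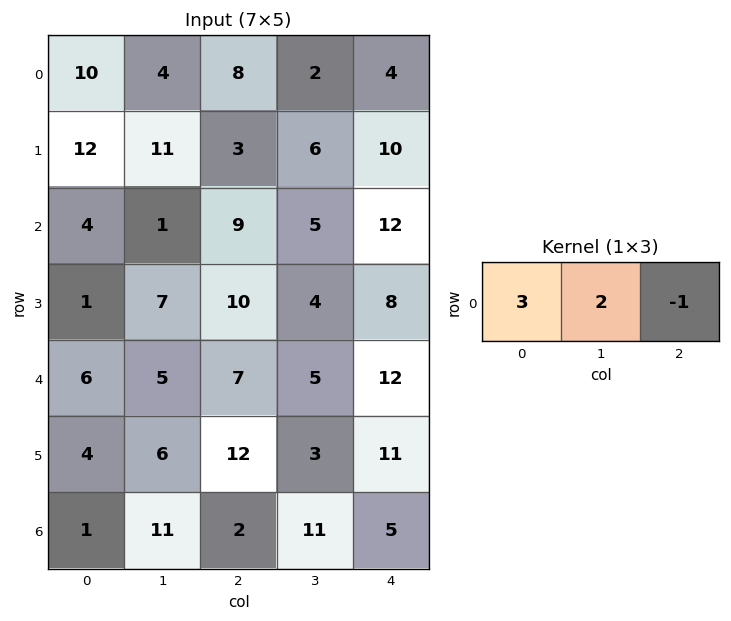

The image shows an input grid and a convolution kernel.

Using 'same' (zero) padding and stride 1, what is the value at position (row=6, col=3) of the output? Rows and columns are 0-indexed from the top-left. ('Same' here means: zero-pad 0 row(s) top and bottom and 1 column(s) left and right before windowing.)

The receptive field on the zero-padded input at this output position is [2 11 5]. Elementwise product with the kernel and sum: 2·3 + 11·2 + 5·-1.

23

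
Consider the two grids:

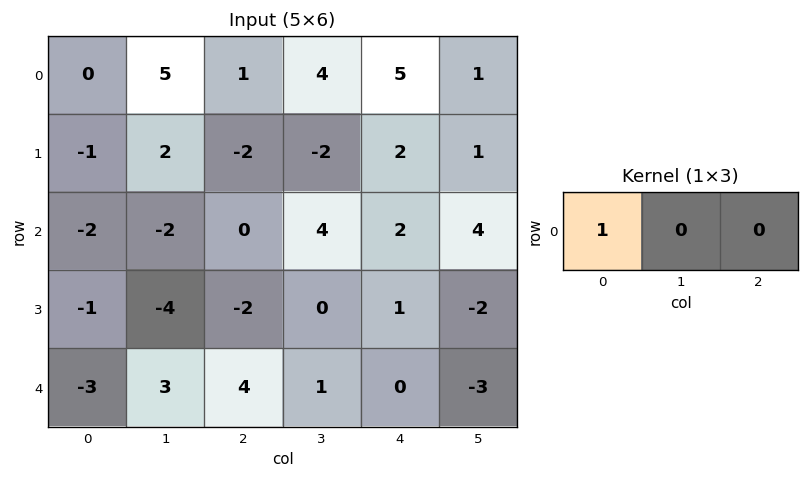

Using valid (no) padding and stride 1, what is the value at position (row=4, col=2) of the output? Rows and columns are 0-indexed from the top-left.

The receptive field on the input at this output position is [4 1 0]. Elementwise product with the kernel and sum: 4·1.

4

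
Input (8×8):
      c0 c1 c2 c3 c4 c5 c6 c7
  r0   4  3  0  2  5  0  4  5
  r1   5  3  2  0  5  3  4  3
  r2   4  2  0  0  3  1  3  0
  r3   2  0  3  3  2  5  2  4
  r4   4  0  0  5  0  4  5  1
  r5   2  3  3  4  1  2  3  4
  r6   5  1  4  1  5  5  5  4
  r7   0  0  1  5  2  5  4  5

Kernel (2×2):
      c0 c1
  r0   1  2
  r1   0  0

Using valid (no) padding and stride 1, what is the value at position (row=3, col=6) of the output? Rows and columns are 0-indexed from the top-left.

The receptive field on the input at this output position is [2 4 / 5 1]. Elementwise product with the kernel and sum: 2·1 + 4·2.

10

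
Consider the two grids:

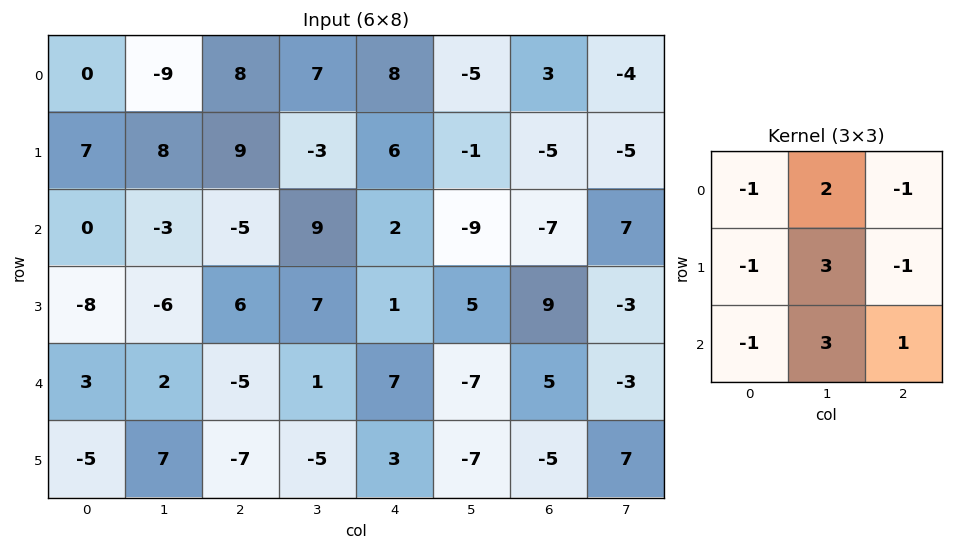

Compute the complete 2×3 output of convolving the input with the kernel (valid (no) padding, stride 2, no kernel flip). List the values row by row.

-32 8 -61
-19 50 -31

Output[0,0]: The receptive field on the input at this output position is [0 -9 8 / 7 8 9 / 0 -3 -5]. Elementwise product with the kernel and sum: 0·-1 + -9·2 + 8·-1 + 7·-1 + 8·3 + 9·-1 + 0·-1 + -3·3 + -5·1.
Output[0,1]: The receptive field on the input at this output position is [8 7 8 / 9 -3 6 / -5 9 2]. Elementwise product with the kernel and sum: 8·-1 + 7·2 + 8·-1 + 9·-1 + -3·3 + 6·-1 + -5·-1 + 9·3 + 2·1.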